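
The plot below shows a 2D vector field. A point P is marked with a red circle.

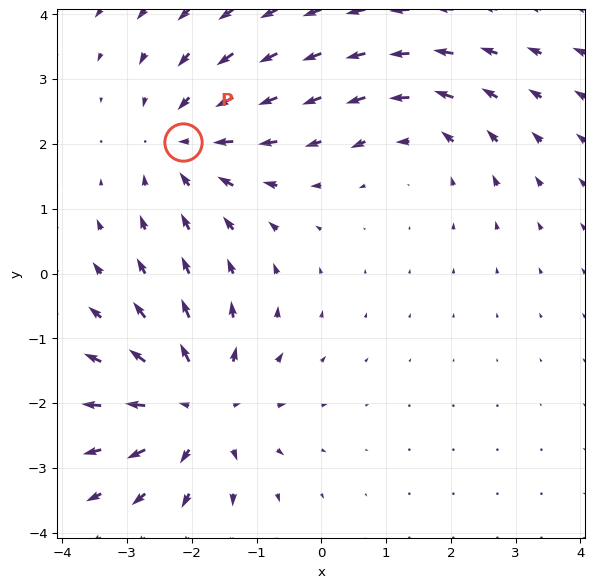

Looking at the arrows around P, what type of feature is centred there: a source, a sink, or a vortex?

At P (-2.1, 2.0) the arrows converge inward. Divergence about -3, curl ≈0 — negative divergence with near-zero curl is a sink.

sink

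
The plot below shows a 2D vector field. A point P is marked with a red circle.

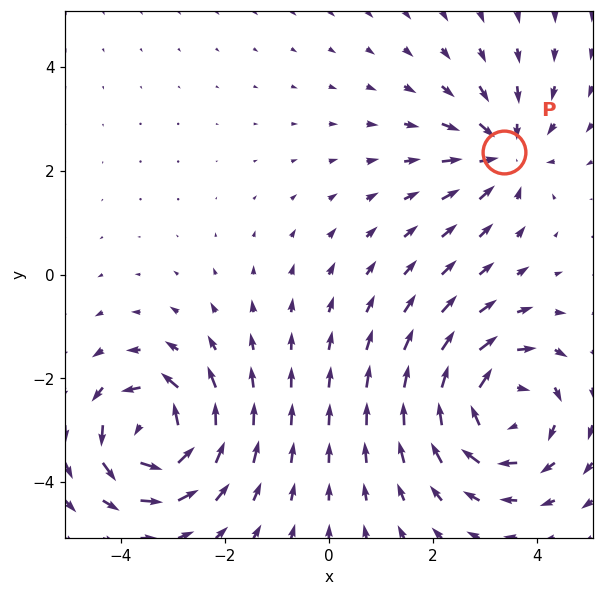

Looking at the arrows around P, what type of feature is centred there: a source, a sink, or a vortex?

sink

At P (3.4, 2.4) the arrows converge inward. Divergence about -3, curl ≈0 — negative divergence with near-zero curl is a sink.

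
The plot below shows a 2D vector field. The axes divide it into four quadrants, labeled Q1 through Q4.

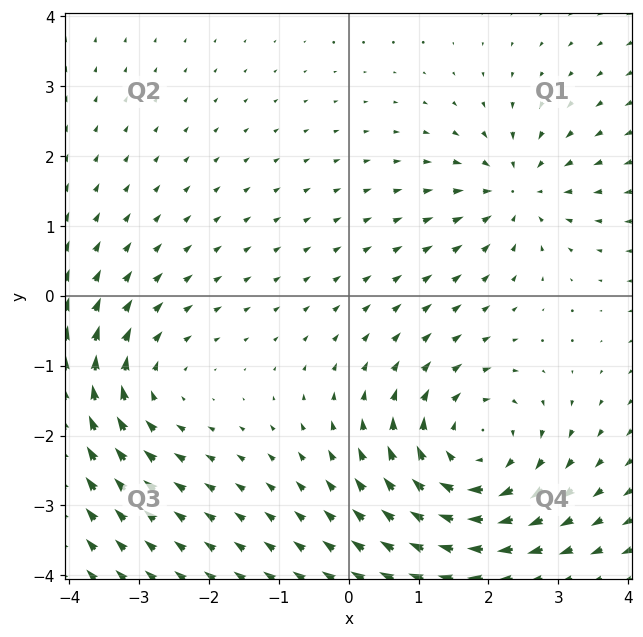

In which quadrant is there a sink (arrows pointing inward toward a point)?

The sink sits at approximately (2.4, 1.5), which lies in quadrant Q1. The divergence there is about -4, negative as expected for a sink.

Q1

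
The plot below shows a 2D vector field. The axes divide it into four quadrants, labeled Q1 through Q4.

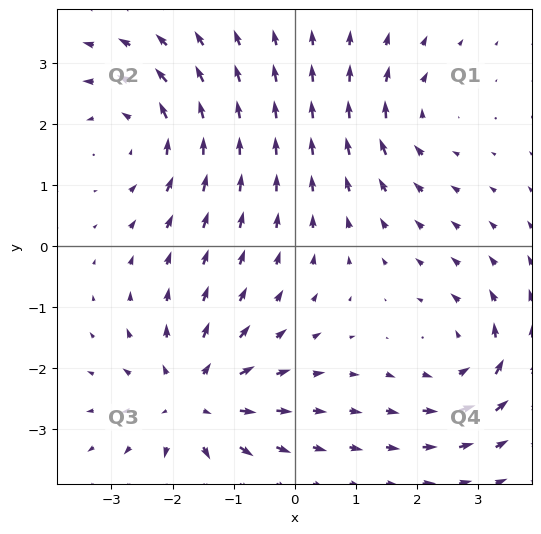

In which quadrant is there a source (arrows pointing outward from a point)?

Q3

The source sits at approximately (-1.7, -2.5), which lies in quadrant Q3. The divergence there is about +5, positive as expected for a source.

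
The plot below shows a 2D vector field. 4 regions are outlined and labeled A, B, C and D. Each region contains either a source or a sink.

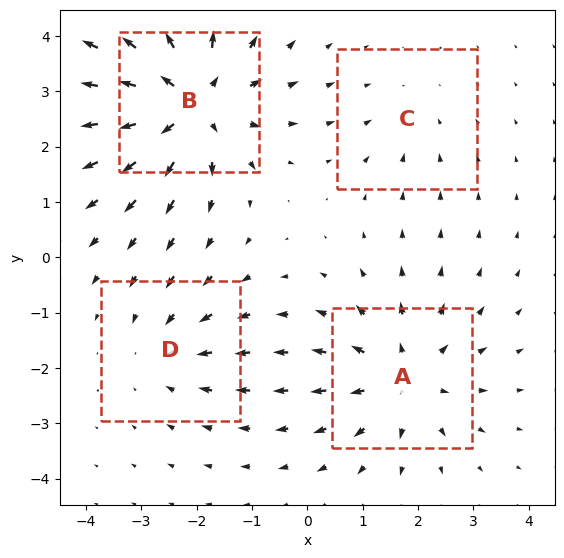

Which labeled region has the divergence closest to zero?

Divergence at each region's feature centre — A: about +5, B: about +6, C: about -2, D: about -3. Region C is closest to zero.

C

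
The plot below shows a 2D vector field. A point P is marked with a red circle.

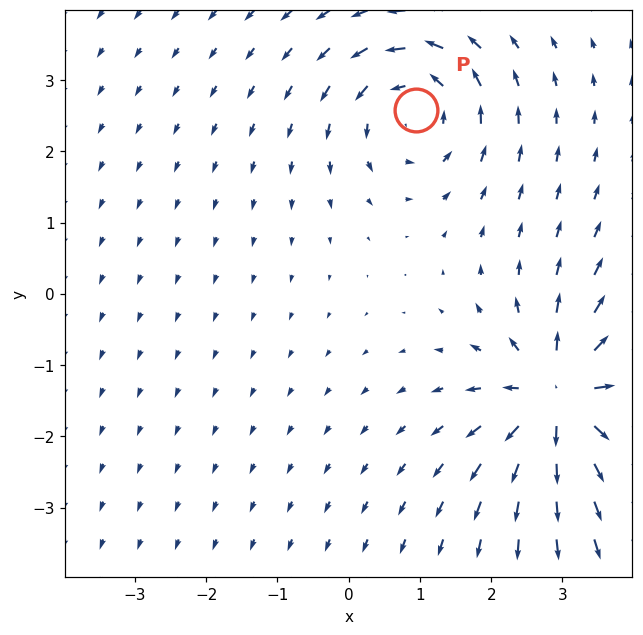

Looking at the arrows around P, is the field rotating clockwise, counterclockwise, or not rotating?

Near P at (0.9, 2.6) the arrows circulate counterclockwise. The curl (z-component) there is about +4; positive curl means counterclockwise rotation.

counterclockwise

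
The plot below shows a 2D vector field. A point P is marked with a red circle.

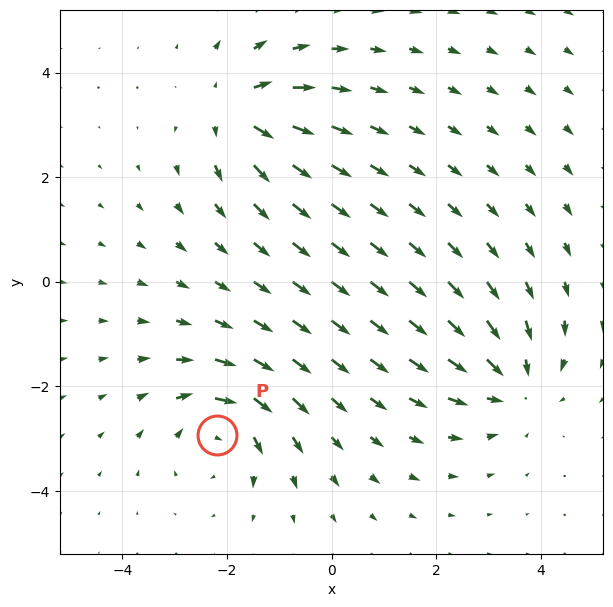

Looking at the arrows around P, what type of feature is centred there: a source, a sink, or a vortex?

At P (-2.2, -2.9) the arrows circulate clockwise. Divergence ≈0, curl about -4 — near-zero divergence with nonzero curl is a vortex.

vortex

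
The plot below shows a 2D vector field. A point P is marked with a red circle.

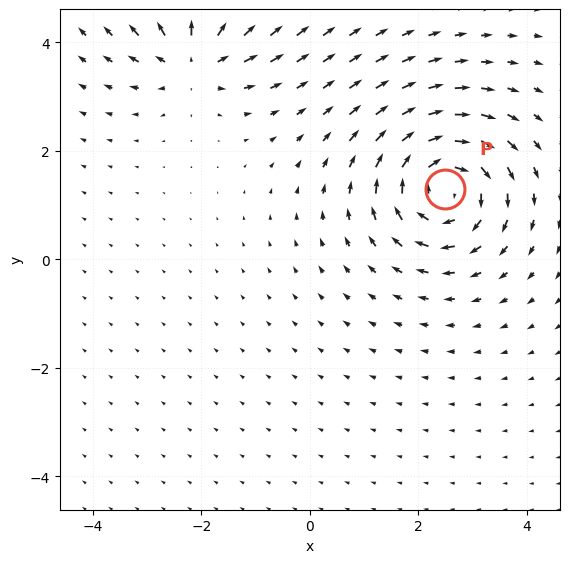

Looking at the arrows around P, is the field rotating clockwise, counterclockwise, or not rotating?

Near P at (2.5, 1.3) the arrows circulate clockwise. The curl (z-component) there is about -5; negative curl means clockwise rotation.

clockwise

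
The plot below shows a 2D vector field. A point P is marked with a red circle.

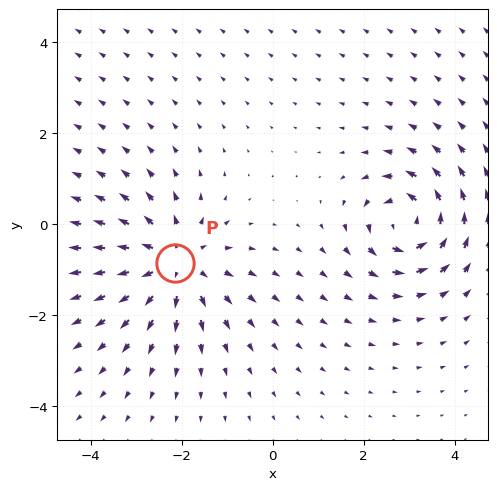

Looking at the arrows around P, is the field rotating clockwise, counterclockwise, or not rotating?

not rotating

Near P at (-2.1, -0.9) the arrows show no circulation. The curl there is ≈0.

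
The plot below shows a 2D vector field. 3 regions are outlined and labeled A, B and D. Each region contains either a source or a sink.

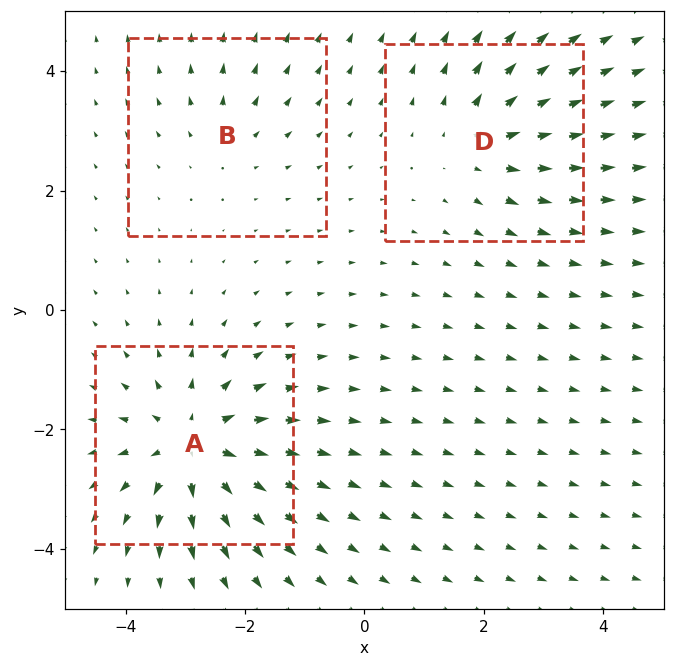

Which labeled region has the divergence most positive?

Divergence at each region's feature centre — A: about +5, B: about +2, D: about +3. Region A is most positive.

A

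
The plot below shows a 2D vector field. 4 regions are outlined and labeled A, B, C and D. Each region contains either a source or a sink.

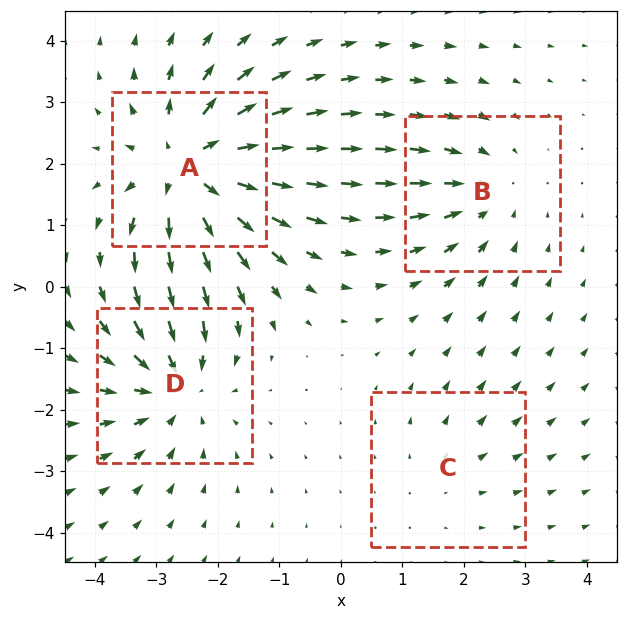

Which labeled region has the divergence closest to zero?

Divergence at each region's feature centre — A: about +7, B: about -3, C: about +2, D: about -5. Region C is closest to zero.

C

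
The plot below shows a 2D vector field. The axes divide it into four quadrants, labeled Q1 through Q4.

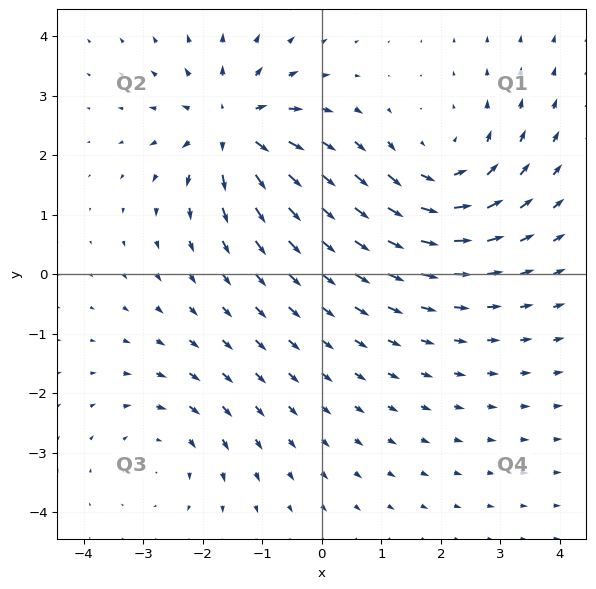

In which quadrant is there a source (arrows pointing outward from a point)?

The source sits at approximately (-1.5, 2.5), which lies in quadrant Q2. The divergence there is about +5, positive as expected for a source.

Q2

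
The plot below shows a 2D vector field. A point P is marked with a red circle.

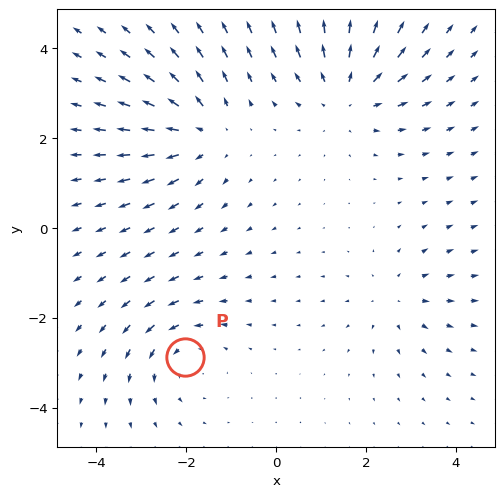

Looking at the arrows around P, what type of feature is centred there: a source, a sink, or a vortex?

vortex

At P (-2.0, -2.9) the arrows circulate counterclockwise. Divergence ≈0, curl about +4 — near-zero divergence with nonzero curl is a vortex.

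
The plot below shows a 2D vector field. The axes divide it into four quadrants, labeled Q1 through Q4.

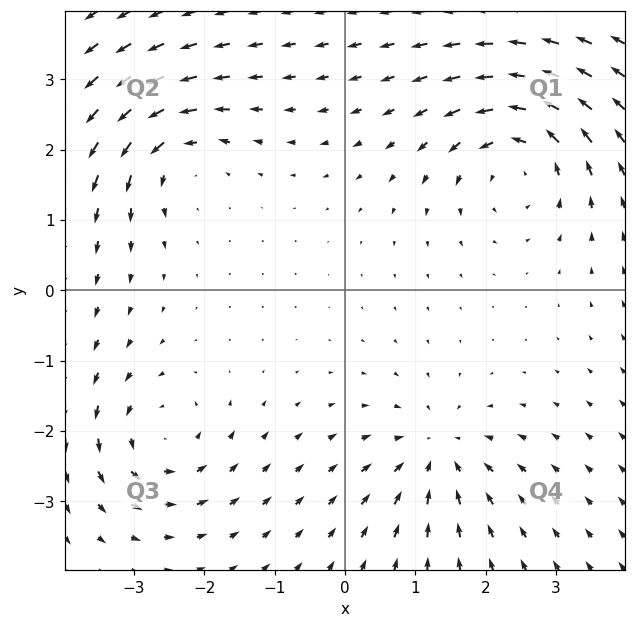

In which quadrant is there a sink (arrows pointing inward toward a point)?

Q4

The sink sits at approximately (1.3, -2.3), which lies in quadrant Q4. The divergence there is about -5, negative as expected for a sink.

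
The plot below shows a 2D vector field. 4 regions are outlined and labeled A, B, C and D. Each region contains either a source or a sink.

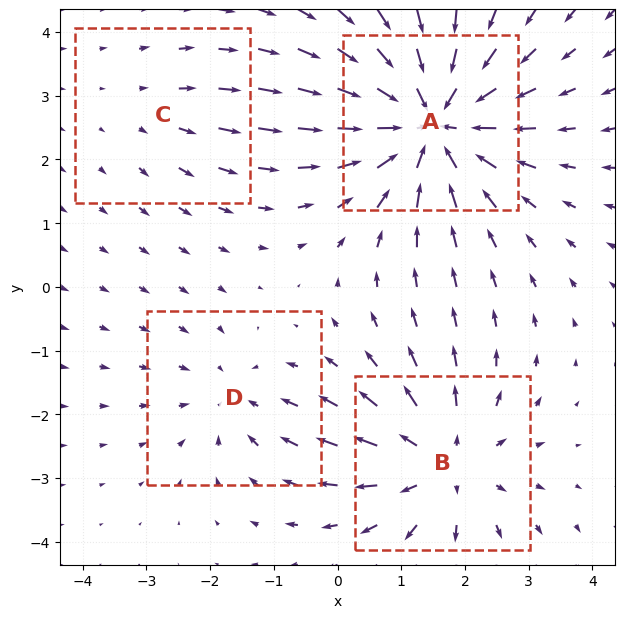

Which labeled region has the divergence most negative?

Divergence at each region's feature centre — A: about -7, B: about +4, C: about +2, D: about -3. Region A is most negative.

A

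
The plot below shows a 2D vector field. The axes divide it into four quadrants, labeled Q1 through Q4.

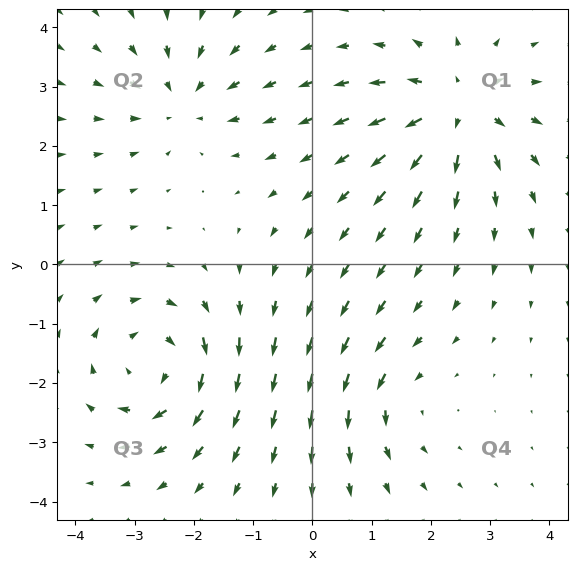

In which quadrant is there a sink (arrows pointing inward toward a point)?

Q2

The sink sits at approximately (-2.2, 2.8), which lies in quadrant Q2. The divergence there is about -3, negative as expected for a sink.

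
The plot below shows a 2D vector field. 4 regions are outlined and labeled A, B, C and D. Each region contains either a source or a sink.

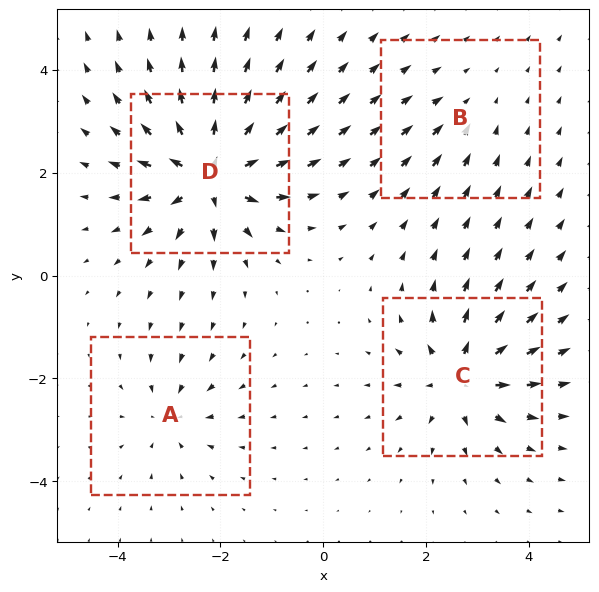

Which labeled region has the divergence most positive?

D

Divergence at each region's feature centre — A: about -4, B: about -2, C: about +6, D: about +9. Region D is most positive.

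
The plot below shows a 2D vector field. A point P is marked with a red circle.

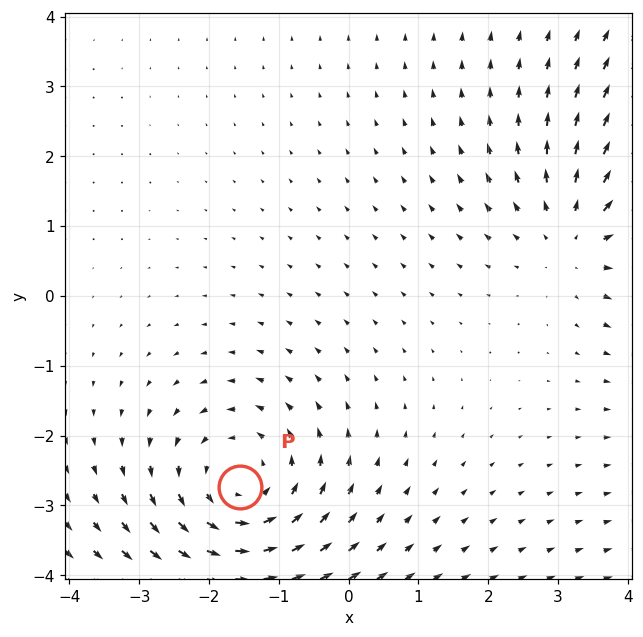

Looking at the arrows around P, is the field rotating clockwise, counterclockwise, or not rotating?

Near P at (-1.6, -2.7) the arrows circulate counterclockwise. The curl (z-component) there is about +3; positive curl means counterclockwise rotation.

counterclockwise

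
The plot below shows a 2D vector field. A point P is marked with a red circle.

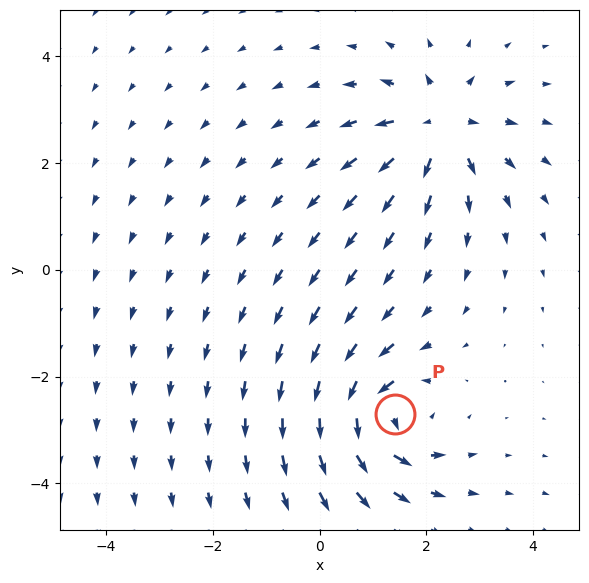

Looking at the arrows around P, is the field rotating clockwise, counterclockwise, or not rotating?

counterclockwise

Near P at (1.4, -2.7) the arrows circulate counterclockwise. The curl (z-component) there is about +6; positive curl means counterclockwise rotation.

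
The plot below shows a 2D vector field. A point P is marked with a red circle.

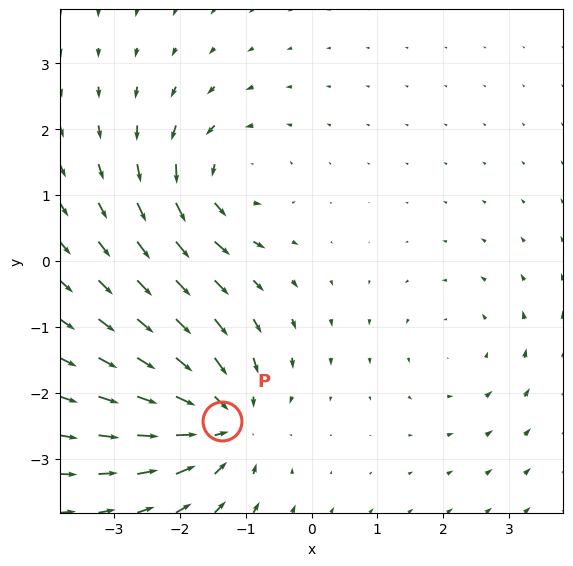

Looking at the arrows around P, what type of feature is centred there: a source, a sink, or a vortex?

At P (-1.4, -2.4) the arrows converge inward. Divergence about -6, curl ≈0 — negative divergence with near-zero curl is a sink.

sink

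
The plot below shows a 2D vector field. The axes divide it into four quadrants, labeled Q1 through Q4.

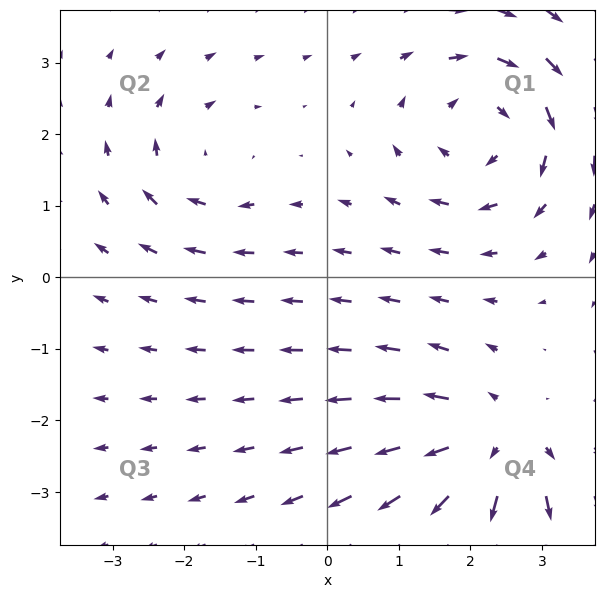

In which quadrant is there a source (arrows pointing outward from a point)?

The source sits at approximately (2.3, -2.3), which lies in quadrant Q4. The divergence there is about +4, positive as expected for a source.

Q4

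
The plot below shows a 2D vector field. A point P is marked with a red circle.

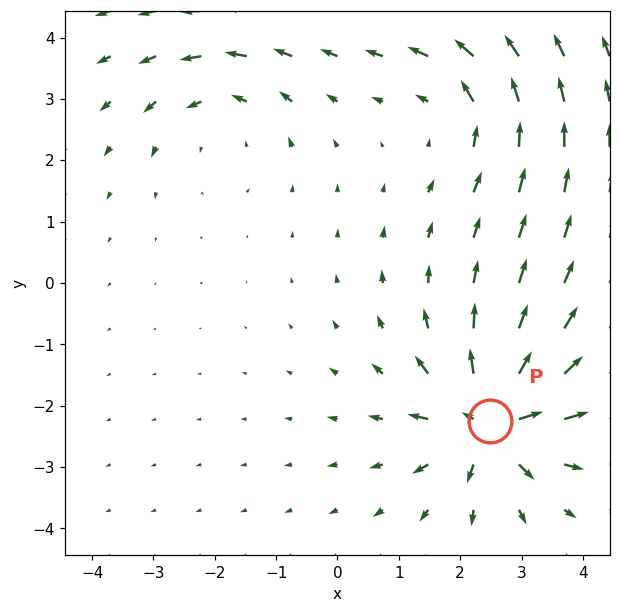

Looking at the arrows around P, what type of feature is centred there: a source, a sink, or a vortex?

At P (2.5, -2.2) the arrows spread outward. Divergence about +7, curl ≈0 — positive divergence with near-zero curl is a source.

source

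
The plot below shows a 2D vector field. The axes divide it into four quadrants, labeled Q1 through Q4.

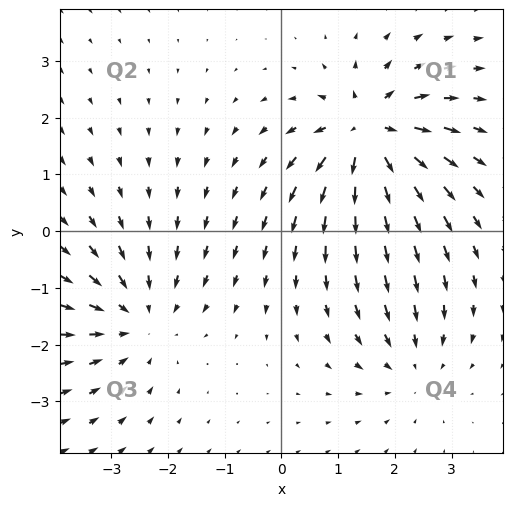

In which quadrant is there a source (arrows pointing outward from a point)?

The source sits at approximately (1.5, 1.7), which lies in quadrant Q1. The divergence there is about +6, positive as expected for a source.

Q1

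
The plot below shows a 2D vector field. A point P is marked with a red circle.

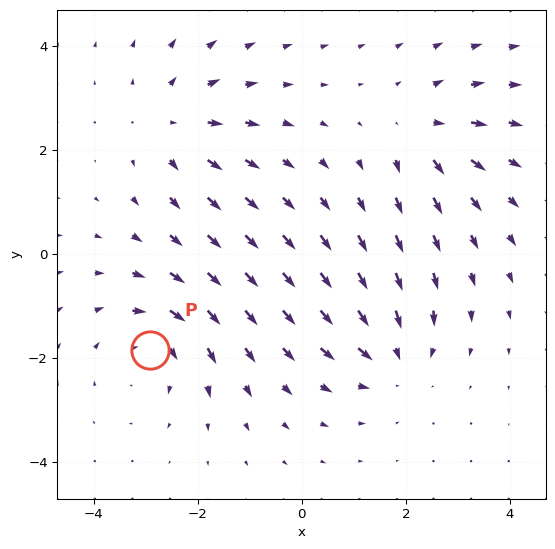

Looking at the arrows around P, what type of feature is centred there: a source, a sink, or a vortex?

At P (-2.9, -1.9) the arrows circulate clockwise. Divergence ≈0, curl about -4 — near-zero divergence with nonzero curl is a vortex.

vortex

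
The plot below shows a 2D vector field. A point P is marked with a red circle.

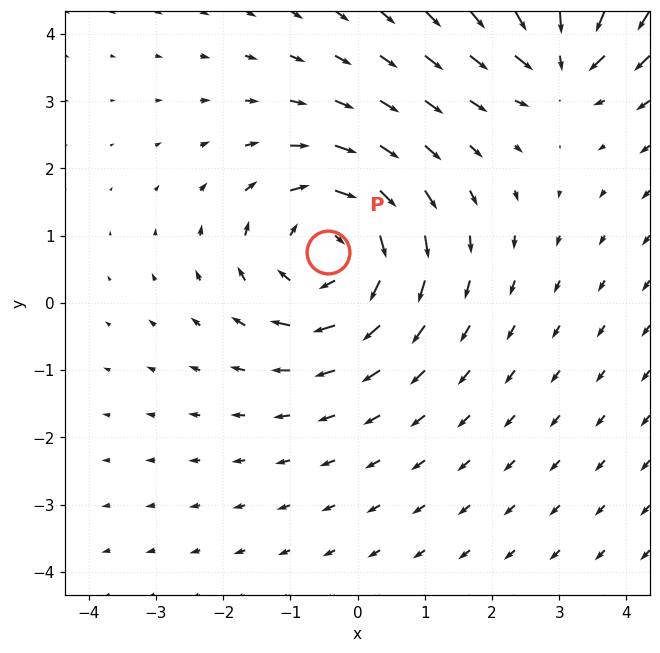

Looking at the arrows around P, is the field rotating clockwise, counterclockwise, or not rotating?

clockwise

Near P at (-0.4, 0.8) the arrows circulate clockwise. The curl (z-component) there is about -4; negative curl means clockwise rotation.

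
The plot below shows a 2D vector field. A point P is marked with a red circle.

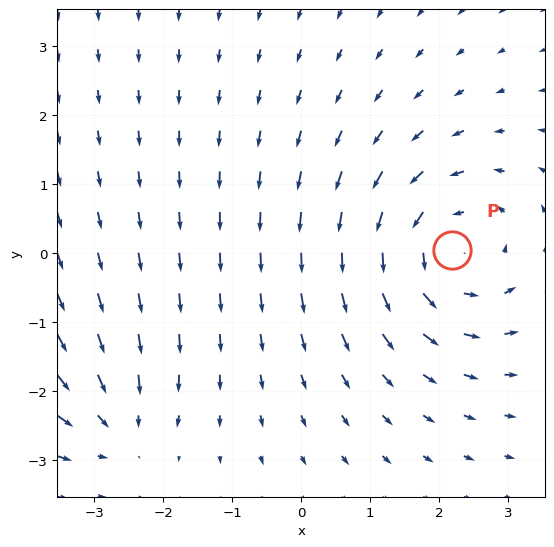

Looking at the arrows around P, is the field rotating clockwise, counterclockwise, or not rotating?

counterclockwise

Near P at (2.2, 0.0) the arrows circulate counterclockwise. The curl (z-component) there is about +4; positive curl means counterclockwise rotation.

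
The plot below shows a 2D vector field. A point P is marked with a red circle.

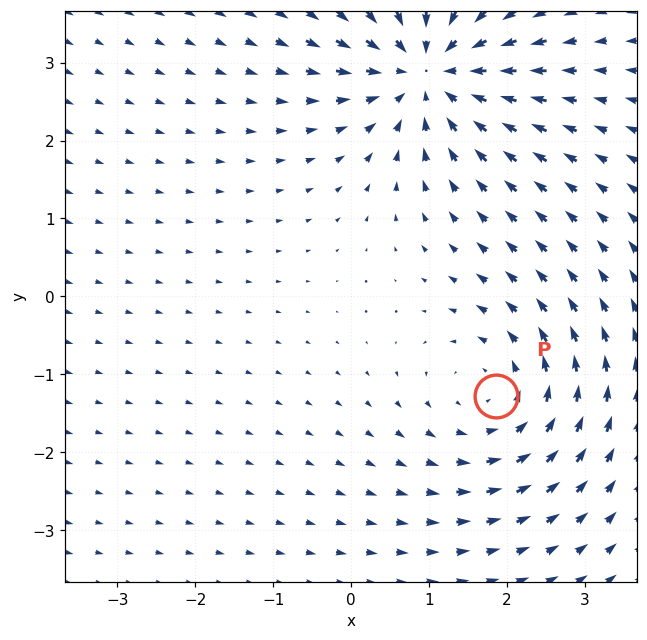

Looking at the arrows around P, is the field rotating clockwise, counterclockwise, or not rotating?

Near P at (1.9, -1.3) the arrows circulate counterclockwise. The curl (z-component) there is about +3; positive curl means counterclockwise rotation.

counterclockwise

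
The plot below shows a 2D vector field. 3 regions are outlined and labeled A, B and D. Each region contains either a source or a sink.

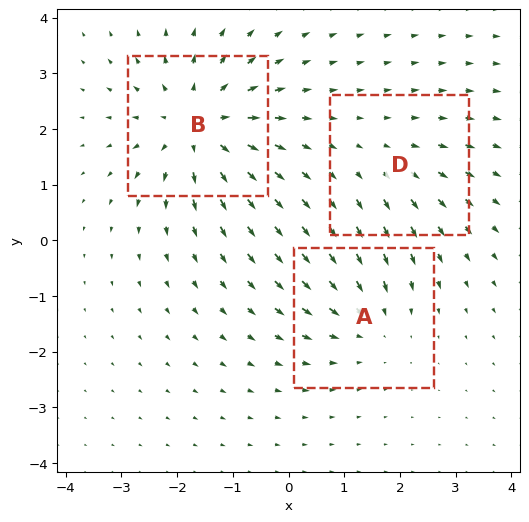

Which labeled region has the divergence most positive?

Divergence at each region's feature centre — A: about -3, B: about +5, D: about +2. Region B is most positive.

B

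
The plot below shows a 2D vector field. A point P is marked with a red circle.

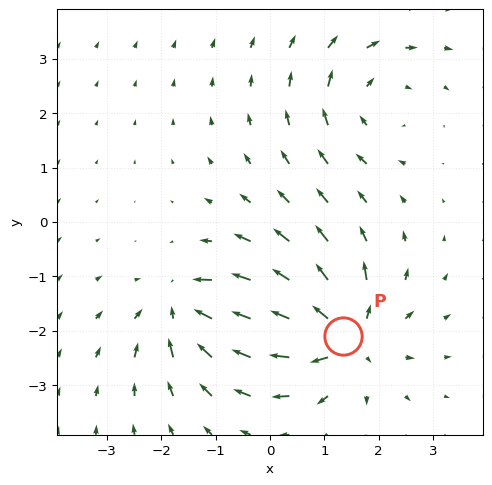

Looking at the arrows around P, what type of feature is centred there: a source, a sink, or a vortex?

At P (1.4, -2.1) the arrows spread outward. Divergence about +5, curl ≈0 — positive divergence with near-zero curl is a source.

source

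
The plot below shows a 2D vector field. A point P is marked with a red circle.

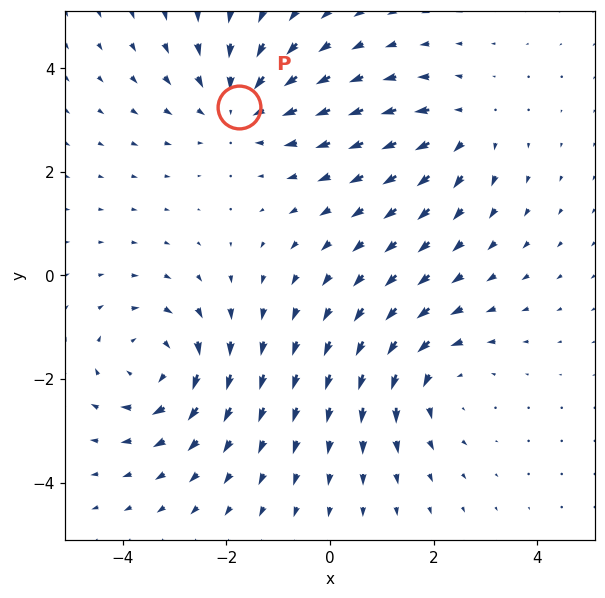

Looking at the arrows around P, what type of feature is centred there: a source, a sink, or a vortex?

At P (-1.8, 3.3) the arrows converge inward. Divergence about -4, curl ≈0 — negative divergence with near-zero curl is a sink.

sink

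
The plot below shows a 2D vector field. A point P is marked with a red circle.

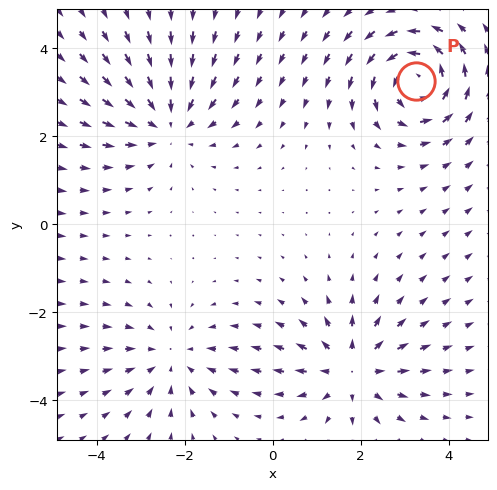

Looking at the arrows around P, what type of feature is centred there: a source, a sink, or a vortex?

vortex

At P (3.3, 3.3) the arrows circulate counterclockwise. Divergence ≈0, curl about +6 — near-zero divergence with nonzero curl is a vortex.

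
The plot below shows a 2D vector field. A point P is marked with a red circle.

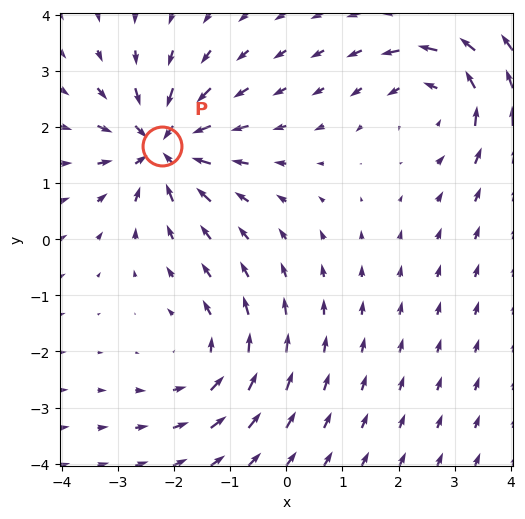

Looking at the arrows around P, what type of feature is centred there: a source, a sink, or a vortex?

At P (-2.2, 1.7) the arrows converge inward. Divergence about -6, curl ≈0 — negative divergence with near-zero curl is a sink.

sink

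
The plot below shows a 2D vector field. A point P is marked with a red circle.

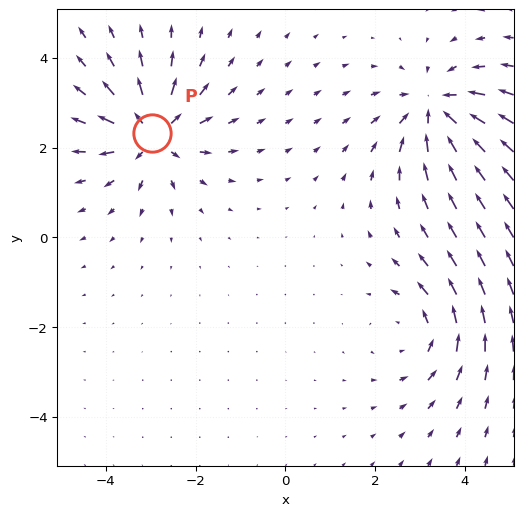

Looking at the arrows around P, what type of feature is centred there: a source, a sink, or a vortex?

source

At P (-3.0, 2.3) the arrows spread outward. Divergence about +5, curl ≈0 — positive divergence with near-zero curl is a source.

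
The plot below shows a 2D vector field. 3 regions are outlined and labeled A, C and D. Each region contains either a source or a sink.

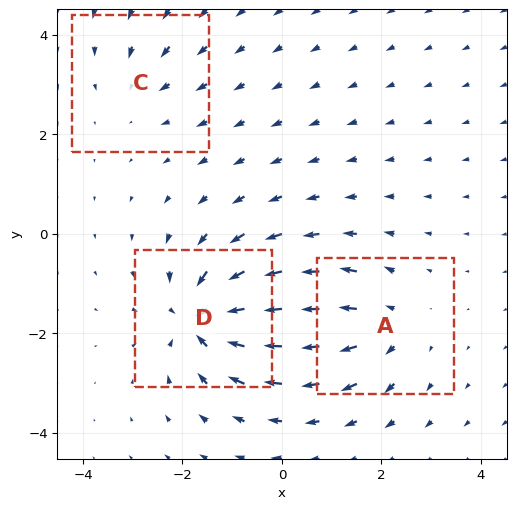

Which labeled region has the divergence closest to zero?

C

Divergence at each region's feature centre — A: about +4, C: about -2, D: about -6. Region C is closest to zero.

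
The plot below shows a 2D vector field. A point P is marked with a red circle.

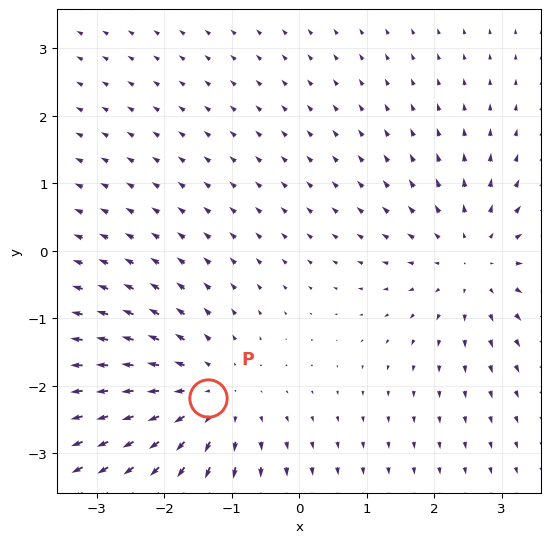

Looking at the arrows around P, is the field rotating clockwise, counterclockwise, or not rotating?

not rotating

Near P at (-1.4, -2.2) the arrows show no circulation. The curl there is ≈0.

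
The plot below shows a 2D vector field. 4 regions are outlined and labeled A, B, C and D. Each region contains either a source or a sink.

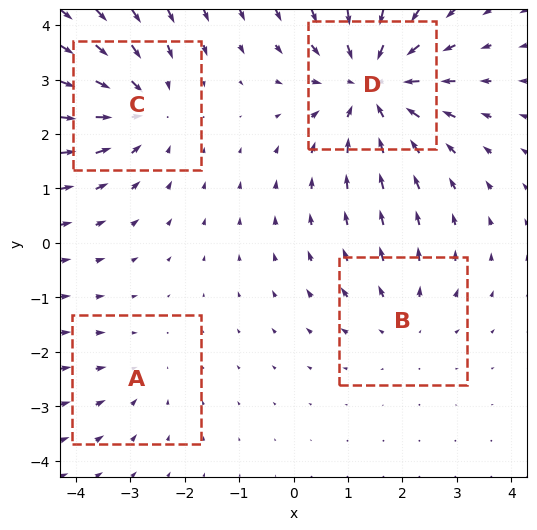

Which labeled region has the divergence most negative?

Divergence at each region's feature centre — A: about -2, B: about +3, C: about -4, D: about -5. Region D is most negative.

D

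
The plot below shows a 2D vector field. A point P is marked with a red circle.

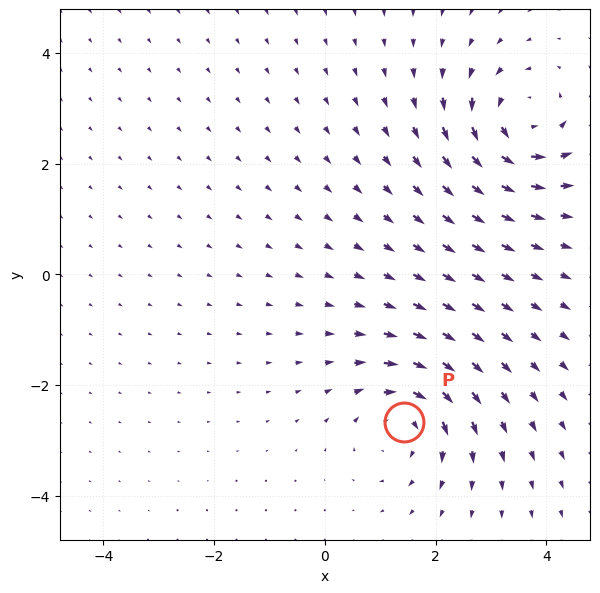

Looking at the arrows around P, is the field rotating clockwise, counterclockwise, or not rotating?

clockwise

Near P at (1.4, -2.7) the arrows circulate clockwise. The curl (z-component) there is about -3; negative curl means clockwise rotation.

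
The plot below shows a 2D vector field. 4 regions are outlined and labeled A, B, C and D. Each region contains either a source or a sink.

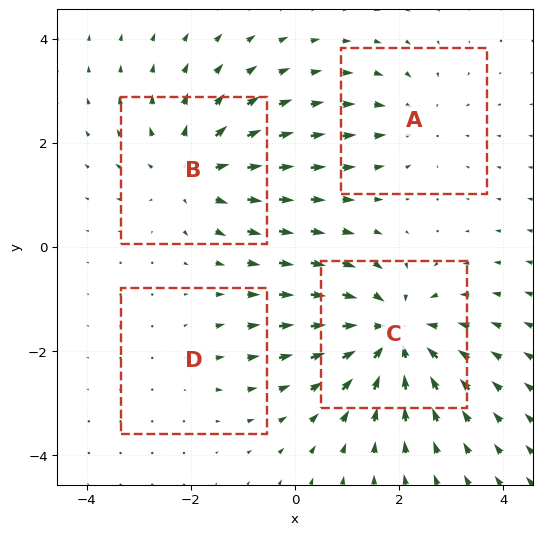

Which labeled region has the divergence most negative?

Divergence at each region's feature centre — A: about -3, B: about +5, C: about -6, D: about +2. Region C is most negative.

C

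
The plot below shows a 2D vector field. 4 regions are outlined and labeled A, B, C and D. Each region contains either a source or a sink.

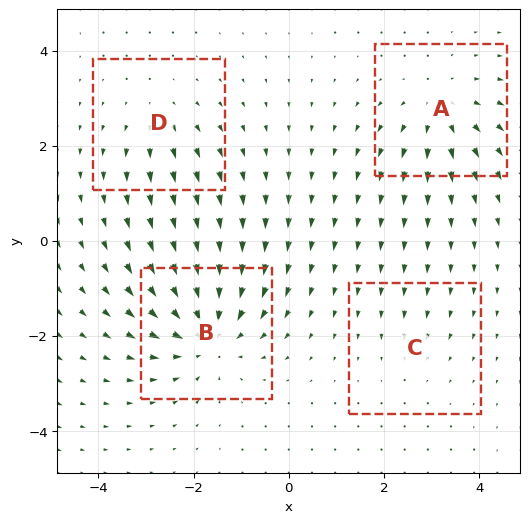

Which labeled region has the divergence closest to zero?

Divergence at each region's feature centre — A: about +5, B: about -7, C: about -2, D: about +3. Region C is closest to zero.

C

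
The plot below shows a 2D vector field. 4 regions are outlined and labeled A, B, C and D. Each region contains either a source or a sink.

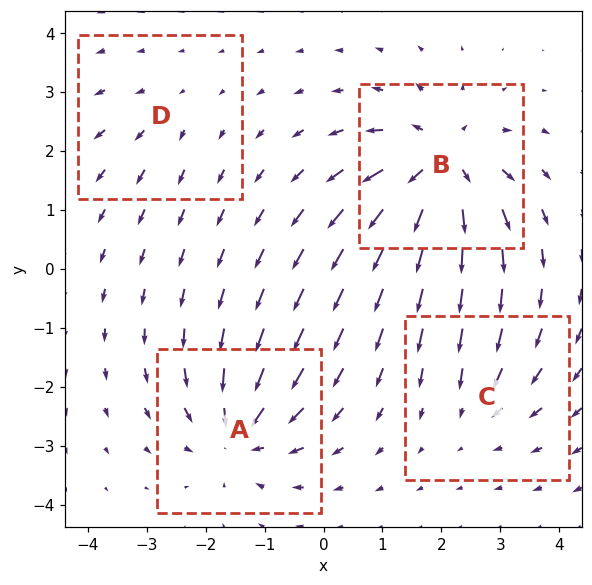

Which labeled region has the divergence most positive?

B

Divergence at each region's feature centre — A: about -6, B: about +8, C: about -3, D: about +2. Region B is most positive.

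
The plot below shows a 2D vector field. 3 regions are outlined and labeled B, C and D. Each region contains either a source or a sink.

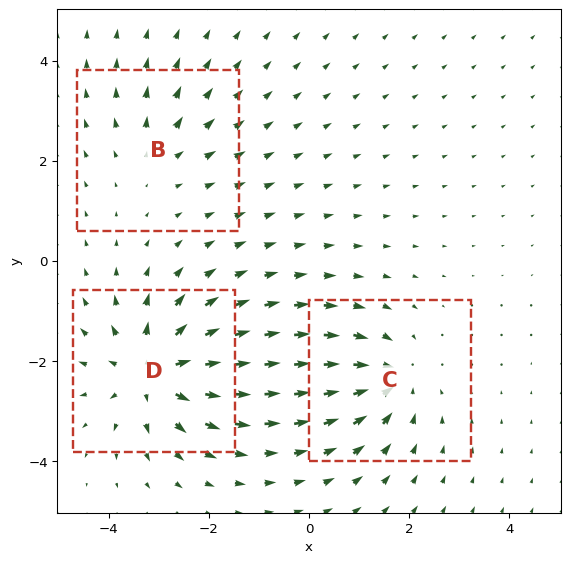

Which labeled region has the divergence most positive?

D

Divergence at each region's feature centre — B: about +2, C: about -4, D: about +5. Region D is most positive.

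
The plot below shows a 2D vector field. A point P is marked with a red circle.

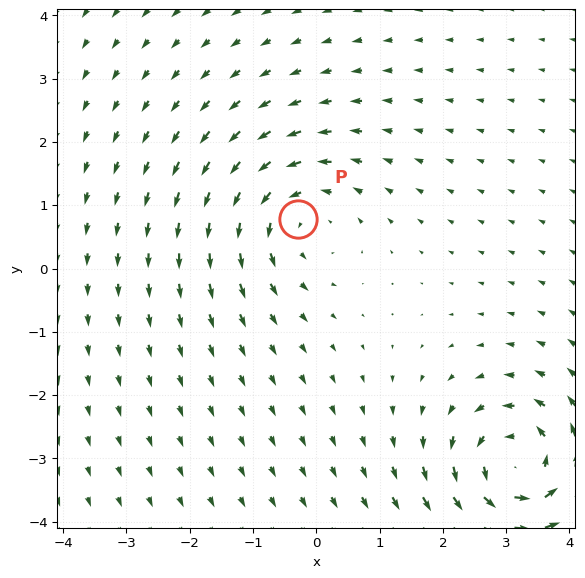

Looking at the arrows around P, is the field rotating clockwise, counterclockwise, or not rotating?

Near P at (-0.3, 0.8) the arrows circulate counterclockwise. The curl (z-component) there is about +4; positive curl means counterclockwise rotation.

counterclockwise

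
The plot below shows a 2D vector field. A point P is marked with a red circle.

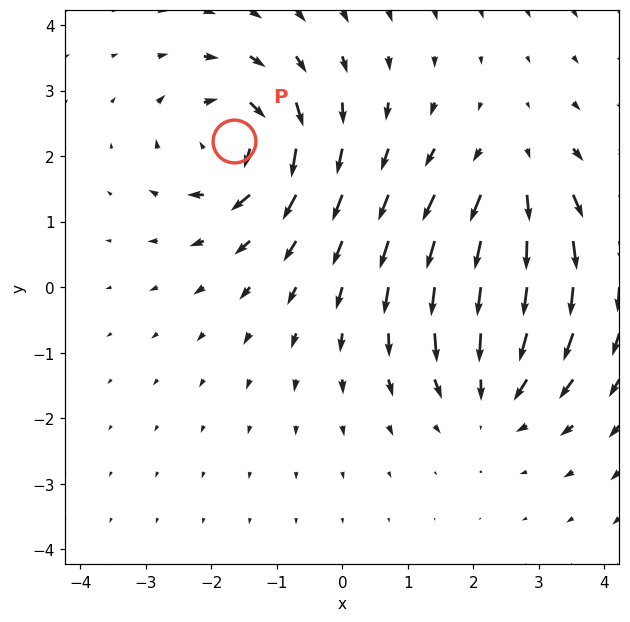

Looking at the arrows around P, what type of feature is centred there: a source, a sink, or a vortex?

vortex

At P (-1.7, 2.2) the arrows circulate clockwise. Divergence ≈0, curl about -6 — near-zero divergence with nonzero curl is a vortex.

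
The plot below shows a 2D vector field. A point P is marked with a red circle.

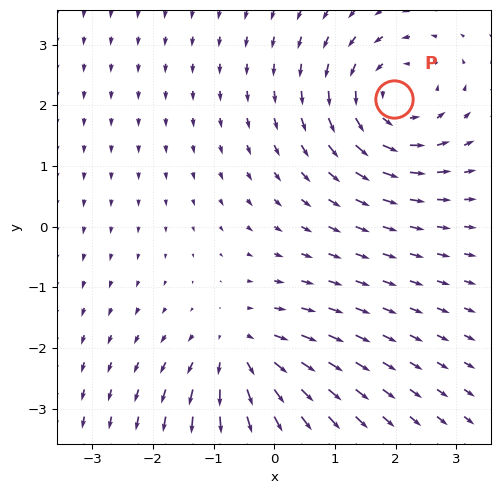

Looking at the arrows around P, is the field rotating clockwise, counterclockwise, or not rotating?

counterclockwise

Near P at (2.0, 2.1) the arrows circulate counterclockwise. The curl (z-component) there is about +3; positive curl means counterclockwise rotation.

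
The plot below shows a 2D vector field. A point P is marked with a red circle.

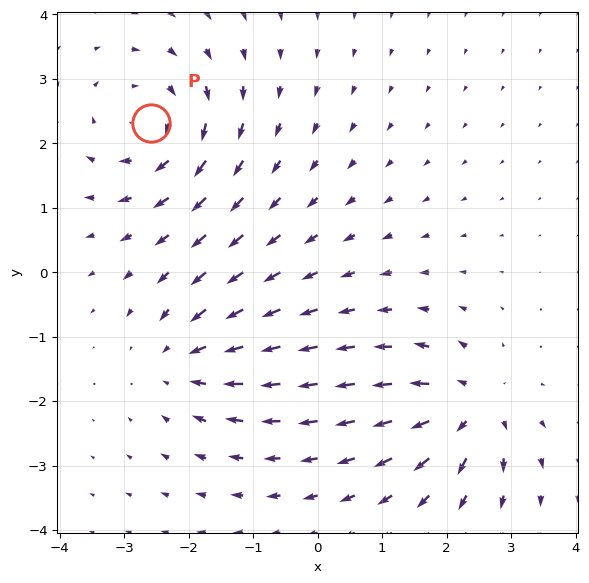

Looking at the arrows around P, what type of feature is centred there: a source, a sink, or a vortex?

At P (-2.6, 2.3) the arrows circulate clockwise. Divergence ≈0, curl about -3 — near-zero divergence with nonzero curl is a vortex.

vortex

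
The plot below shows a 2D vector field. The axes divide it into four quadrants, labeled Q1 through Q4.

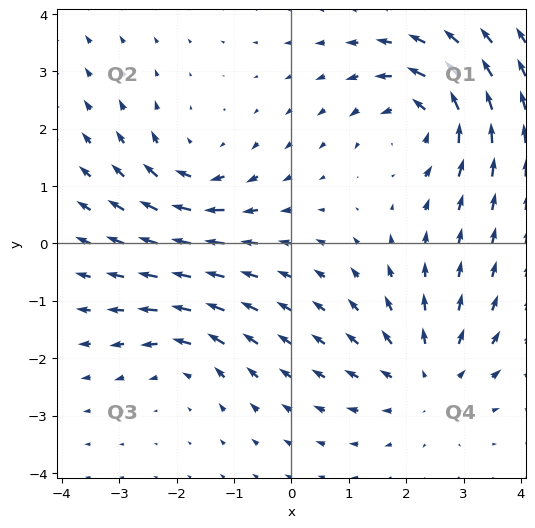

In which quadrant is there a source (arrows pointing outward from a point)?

The source sits at approximately (2.4, -2.4), which lies in quadrant Q4. The divergence there is about +3, positive as expected for a source.

Q4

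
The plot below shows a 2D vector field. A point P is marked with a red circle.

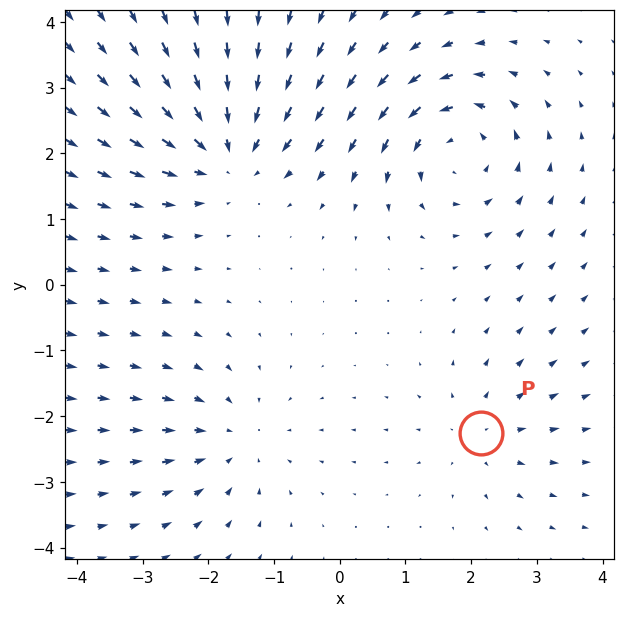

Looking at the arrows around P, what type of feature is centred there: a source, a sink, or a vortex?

At P (2.2, -2.3) the arrows spread outward. Divergence about +3, curl ≈0 — positive divergence with near-zero curl is a source.

source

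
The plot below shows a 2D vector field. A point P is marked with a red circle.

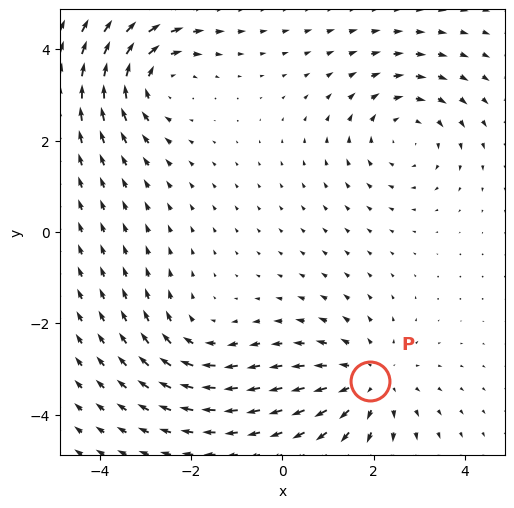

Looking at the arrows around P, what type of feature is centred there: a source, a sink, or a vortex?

At P (1.9, -3.3) the arrows spread outward. Divergence about +4, curl ≈0 — positive divergence with near-zero curl is a source.

source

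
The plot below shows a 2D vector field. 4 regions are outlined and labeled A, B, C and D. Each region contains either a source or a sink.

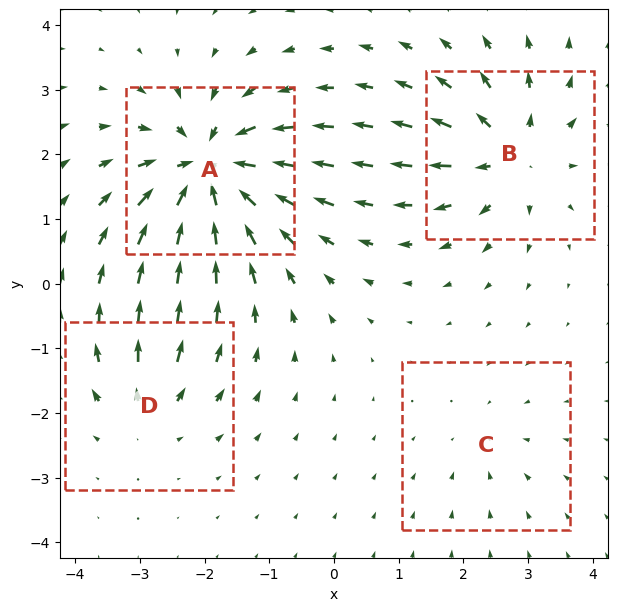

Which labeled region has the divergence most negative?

Divergence at each region's feature centre — A: about -9, B: about +6, C: about -2, D: about +4. Region A is most negative.

A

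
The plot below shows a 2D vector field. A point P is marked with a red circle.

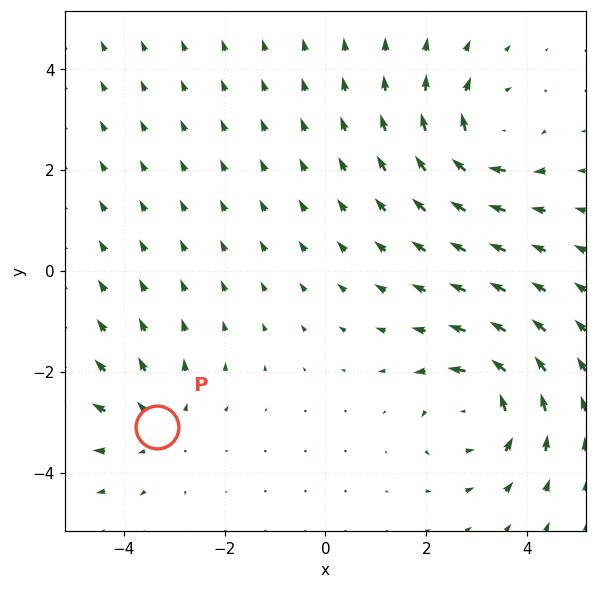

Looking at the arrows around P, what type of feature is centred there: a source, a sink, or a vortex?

At P (-3.3, -3.1) the arrows spread outward. Divergence about +2, curl ≈0 — positive divergence with near-zero curl is a source.

source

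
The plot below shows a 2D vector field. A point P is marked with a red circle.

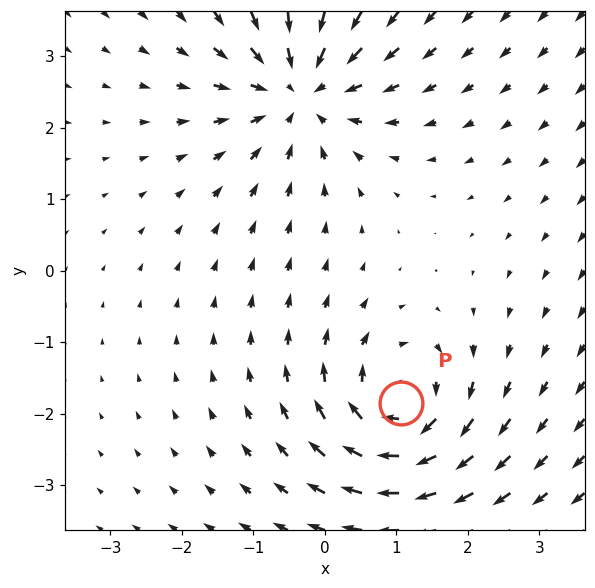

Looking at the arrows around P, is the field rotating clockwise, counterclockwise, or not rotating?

Near P at (1.1, -1.9) the arrows circulate clockwise. The curl (z-component) there is about -6; negative curl means clockwise rotation.

clockwise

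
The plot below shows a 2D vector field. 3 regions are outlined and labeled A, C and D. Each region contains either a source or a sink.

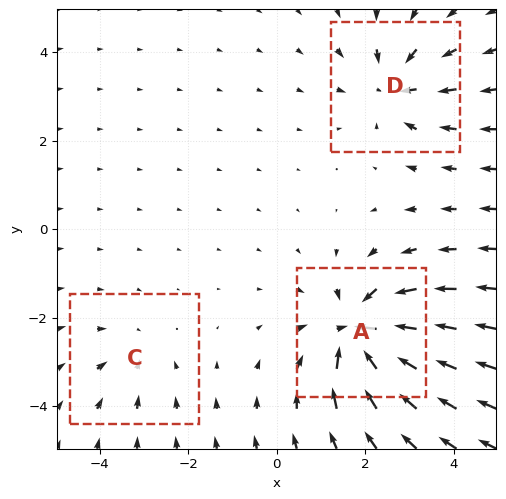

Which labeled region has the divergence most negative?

A

Divergence at each region's feature centre — A: about -6, C: about -2, D: about -4. Region A is most negative.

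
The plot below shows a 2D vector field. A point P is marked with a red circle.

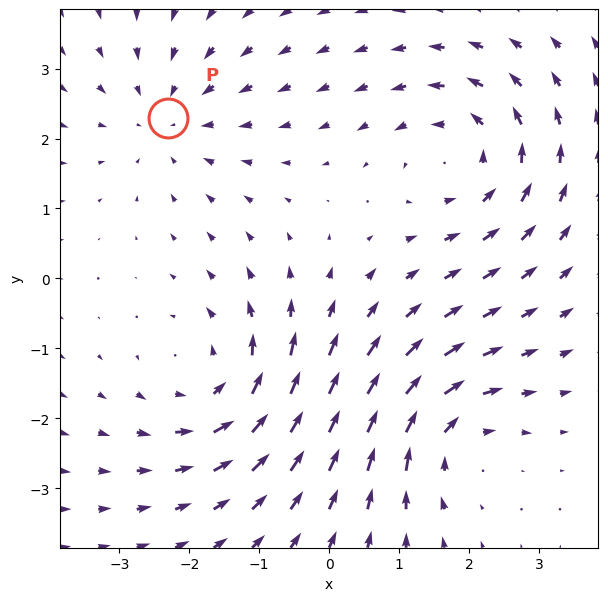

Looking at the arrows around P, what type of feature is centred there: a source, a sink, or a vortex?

sink

At P (-2.3, 2.3) the arrows converge inward. Divergence about -3, curl ≈0 — negative divergence with near-zero curl is a sink.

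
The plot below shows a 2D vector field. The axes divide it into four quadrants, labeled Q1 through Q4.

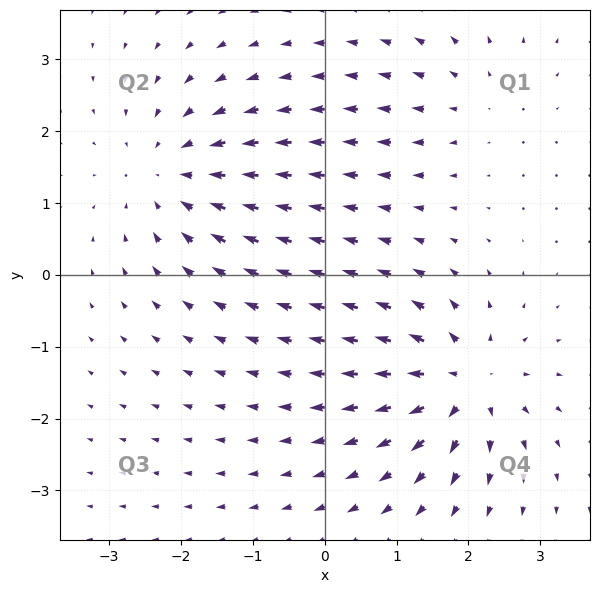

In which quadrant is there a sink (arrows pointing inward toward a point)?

Q2

The sink sits at approximately (-2.1, 1.4), which lies in quadrant Q2. The divergence there is about -4, negative as expected for a sink.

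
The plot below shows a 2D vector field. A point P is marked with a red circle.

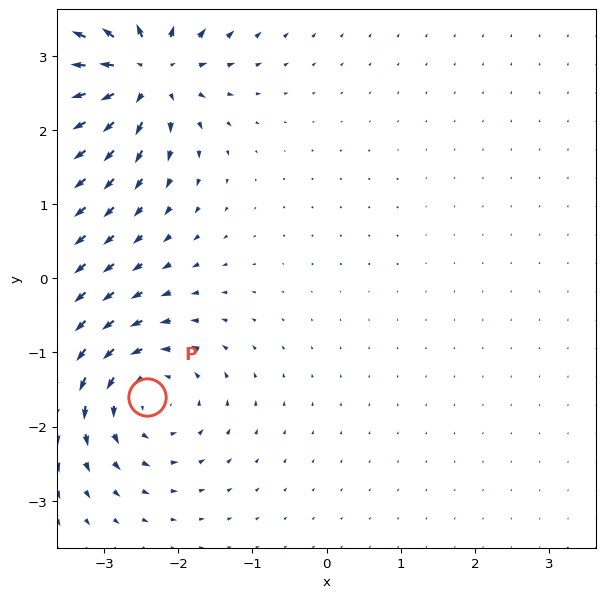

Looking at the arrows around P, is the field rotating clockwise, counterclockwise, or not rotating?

counterclockwise

Near P at (-2.4, -1.6) the arrows circulate counterclockwise. The curl (z-component) there is about +4; positive curl means counterclockwise rotation.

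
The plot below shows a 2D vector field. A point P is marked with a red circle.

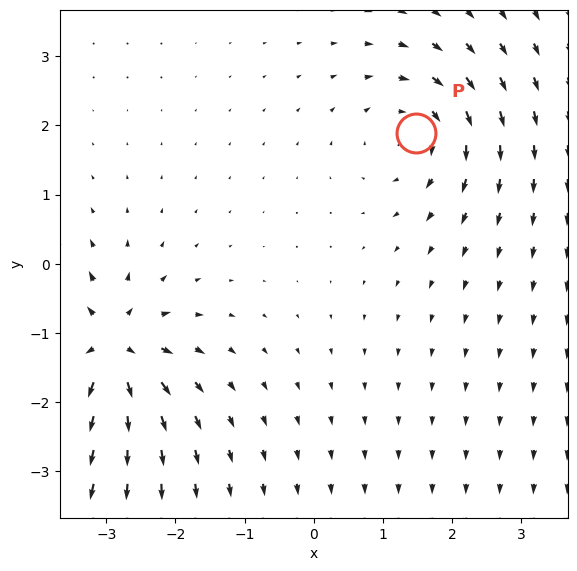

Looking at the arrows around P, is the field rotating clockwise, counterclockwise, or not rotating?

Near P at (1.5, 1.9) the arrows circulate clockwise. The curl (z-component) there is about -3; negative curl means clockwise rotation.

clockwise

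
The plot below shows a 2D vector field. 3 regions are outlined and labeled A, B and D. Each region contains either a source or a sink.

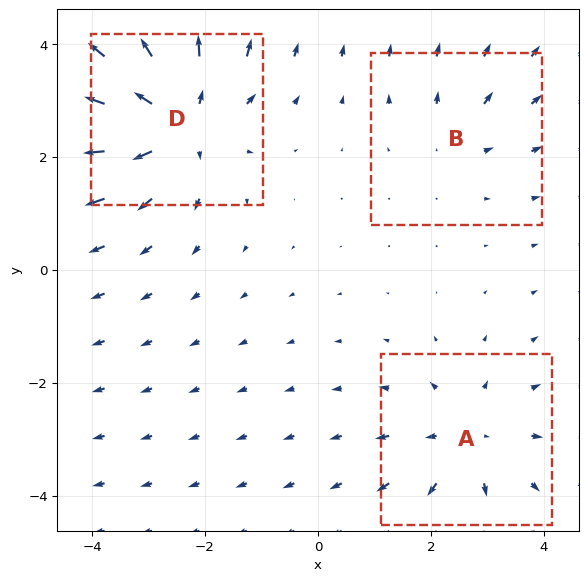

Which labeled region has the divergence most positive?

Divergence at each region's feature centre — A: about +3, B: about +2, D: about +5. Region D is most positive.

D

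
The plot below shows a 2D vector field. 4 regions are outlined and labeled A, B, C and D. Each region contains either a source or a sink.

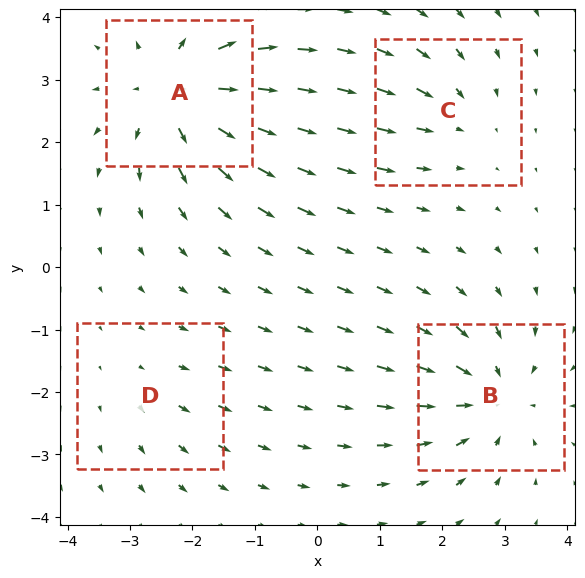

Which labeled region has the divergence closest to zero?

D

Divergence at each region's feature centre — A: about +7, B: about -5, C: about -3, D: about +2. Region D is closest to zero.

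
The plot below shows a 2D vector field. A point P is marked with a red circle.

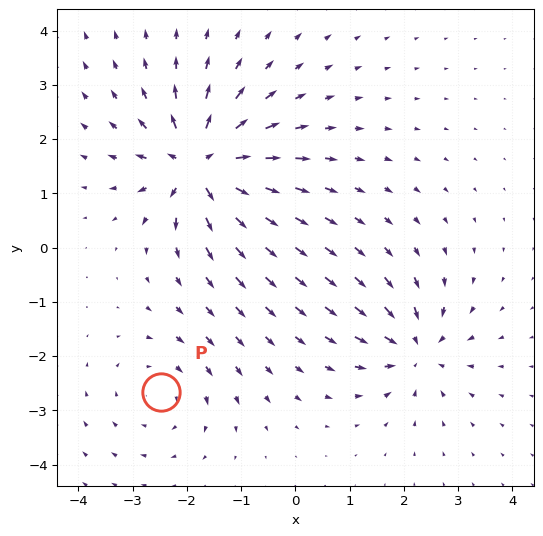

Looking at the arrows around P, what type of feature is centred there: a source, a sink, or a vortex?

vortex

At P (-2.5, -2.7) the arrows circulate clockwise. Divergence ≈0, curl about -3 — near-zero divergence with nonzero curl is a vortex.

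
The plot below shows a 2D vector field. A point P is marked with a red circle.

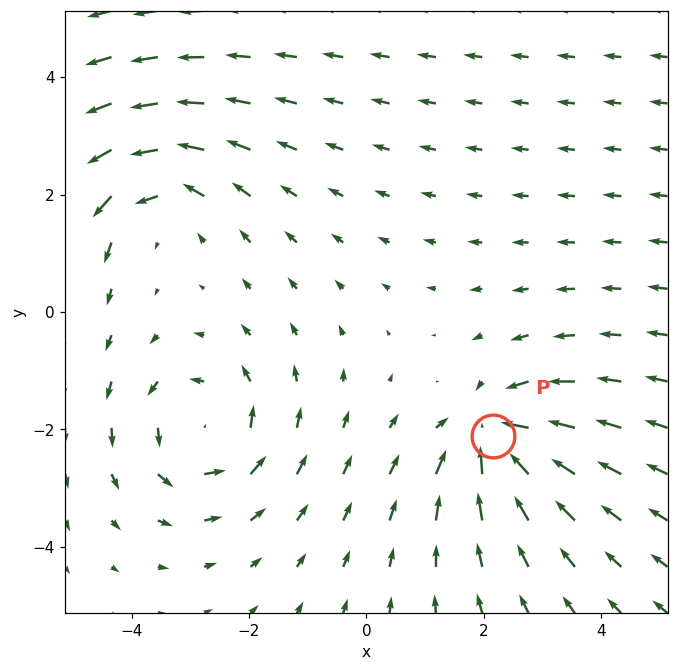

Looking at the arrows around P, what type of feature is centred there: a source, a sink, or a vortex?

sink

At P (2.2, -2.1) the arrows converge inward. Divergence about -5, curl ≈0 — negative divergence with near-zero curl is a sink.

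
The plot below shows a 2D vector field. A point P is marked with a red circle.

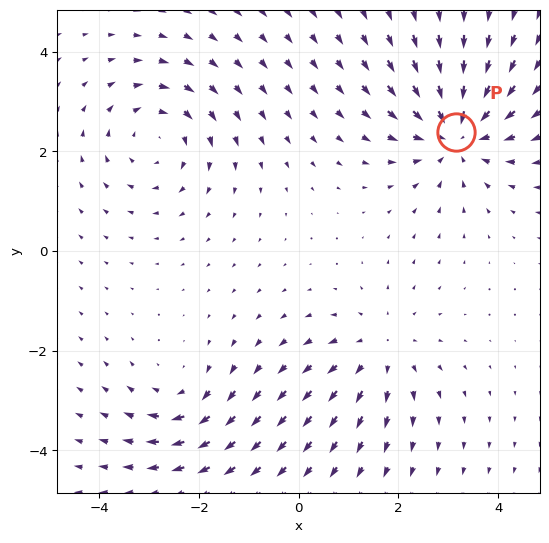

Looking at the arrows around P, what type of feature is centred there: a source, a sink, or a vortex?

At P (3.2, 2.4) the arrows converge inward. Divergence about -4, curl ≈0 — negative divergence with near-zero curl is a sink.

sink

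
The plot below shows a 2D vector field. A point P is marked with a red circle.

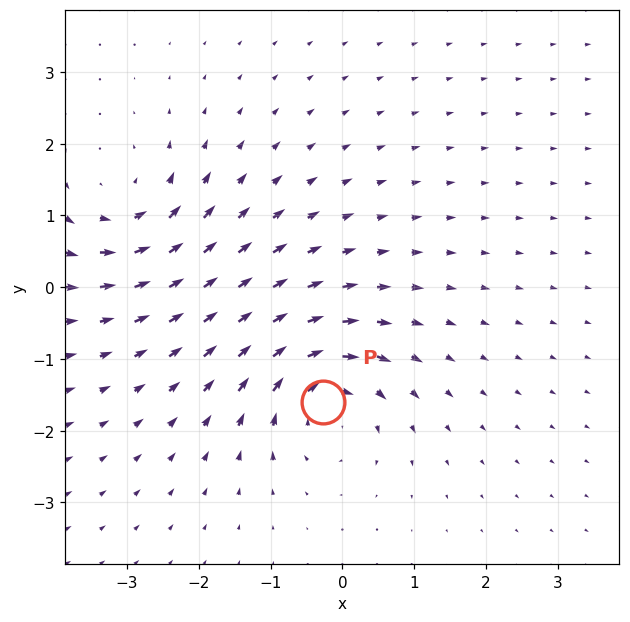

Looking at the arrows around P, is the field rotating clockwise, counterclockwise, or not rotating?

Near P at (-0.3, -1.6) the arrows circulate clockwise. The curl (z-component) there is about -4; negative curl means clockwise rotation.

clockwise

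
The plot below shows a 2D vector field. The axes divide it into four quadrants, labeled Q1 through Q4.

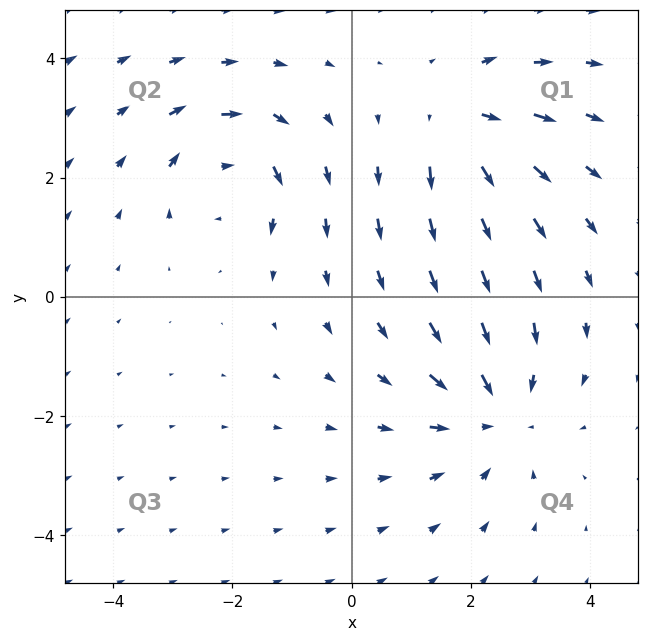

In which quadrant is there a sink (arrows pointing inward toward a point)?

Q4

The sink sits at approximately (2.4, -1.9), which lies in quadrant Q4. The divergence there is about -3, negative as expected for a sink.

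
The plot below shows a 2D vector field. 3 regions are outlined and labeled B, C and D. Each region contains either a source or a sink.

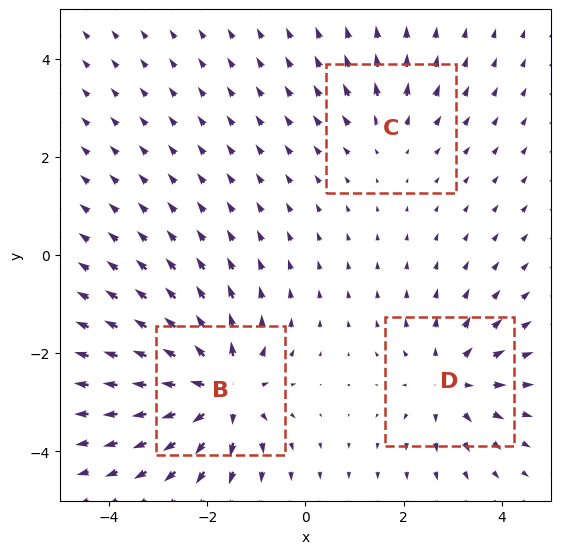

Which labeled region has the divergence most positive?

Divergence at each region's feature centre — B: about +5, C: about +2, D: about +3. Region B is most positive.

B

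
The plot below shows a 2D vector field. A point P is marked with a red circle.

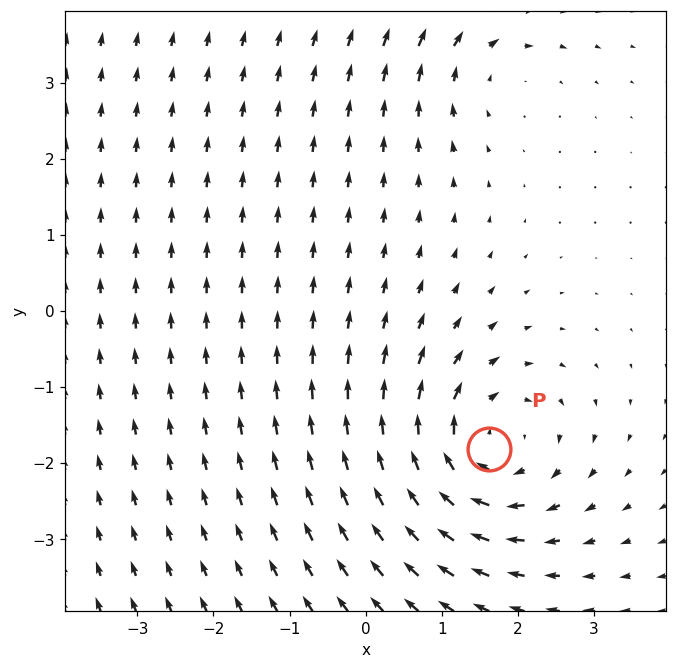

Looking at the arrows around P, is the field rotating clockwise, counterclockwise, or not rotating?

Near P at (1.6, -1.8) the arrows circulate clockwise. The curl (z-component) there is about -5; negative curl means clockwise rotation.

clockwise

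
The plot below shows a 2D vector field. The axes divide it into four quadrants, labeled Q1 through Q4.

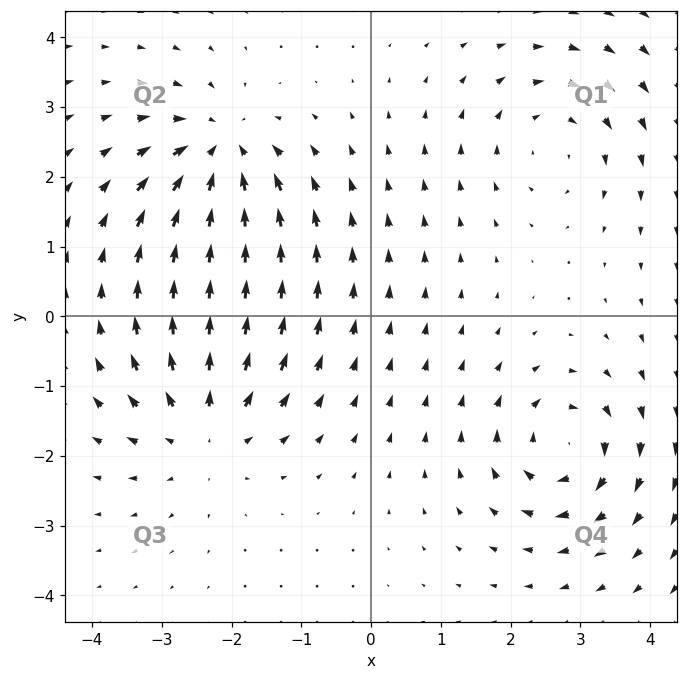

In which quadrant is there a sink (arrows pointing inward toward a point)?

The sink sits at approximately (-2.2, 2.3), which lies in quadrant Q2. The divergence there is about -6, negative as expected for a sink.

Q2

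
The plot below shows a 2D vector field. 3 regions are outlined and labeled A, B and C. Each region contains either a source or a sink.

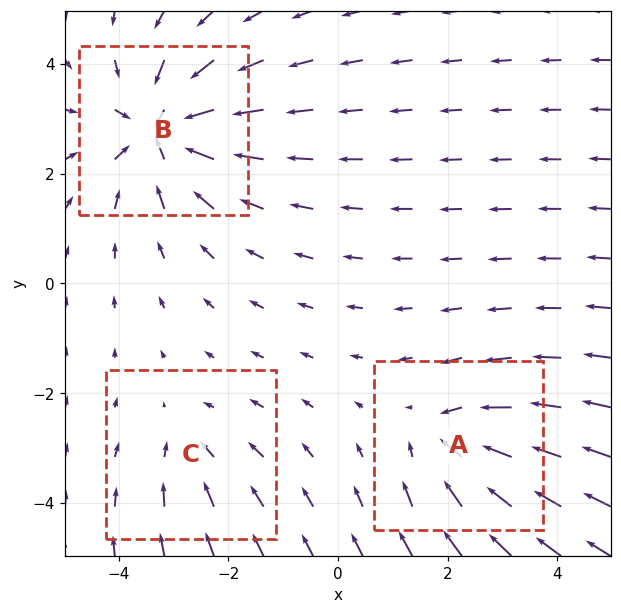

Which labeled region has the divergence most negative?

B

Divergence at each region's feature centre — A: about -3, B: about -5, C: about -2. Region B is most negative.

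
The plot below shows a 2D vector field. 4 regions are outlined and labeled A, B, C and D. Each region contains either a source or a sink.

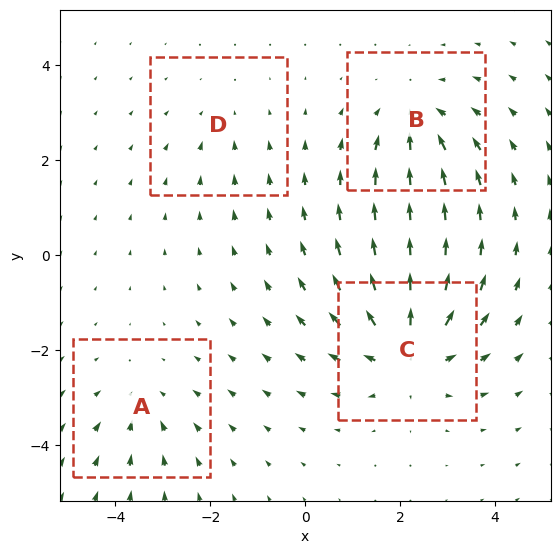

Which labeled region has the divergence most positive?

C

Divergence at each region's feature centre — A: about -3, B: about -4, C: about +6, D: about -2. Region C is most positive.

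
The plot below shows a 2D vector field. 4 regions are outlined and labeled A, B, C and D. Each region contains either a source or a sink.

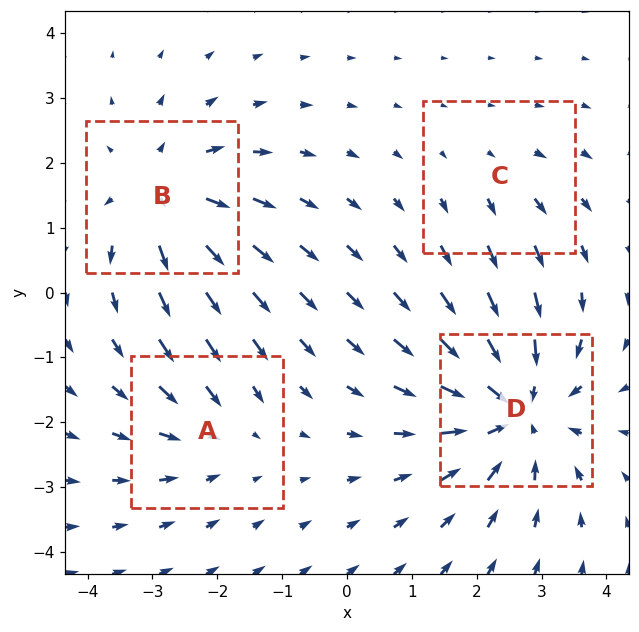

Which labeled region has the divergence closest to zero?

Divergence at each region's feature centre — A: about -3, B: about +5, C: about +2, D: about -6. Region C is closest to zero.

C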